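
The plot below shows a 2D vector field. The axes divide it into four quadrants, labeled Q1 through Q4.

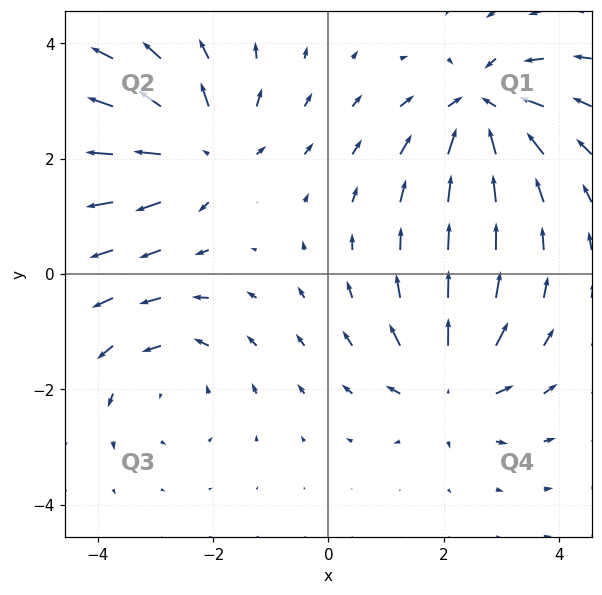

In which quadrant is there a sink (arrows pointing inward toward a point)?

Q1

The sink sits at approximately (2.7, 2.9), which lies in quadrant Q1. The divergence there is about -6, negative as expected for a sink.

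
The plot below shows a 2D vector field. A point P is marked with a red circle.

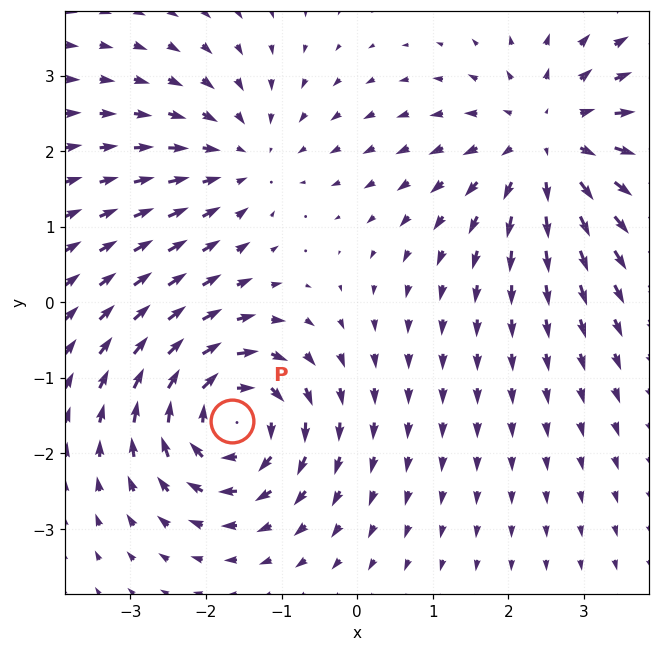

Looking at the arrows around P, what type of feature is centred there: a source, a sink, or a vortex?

vortex

At P (-1.7, -1.6) the arrows circulate clockwise. Divergence ≈0, curl about -6 — near-zero divergence with nonzero curl is a vortex.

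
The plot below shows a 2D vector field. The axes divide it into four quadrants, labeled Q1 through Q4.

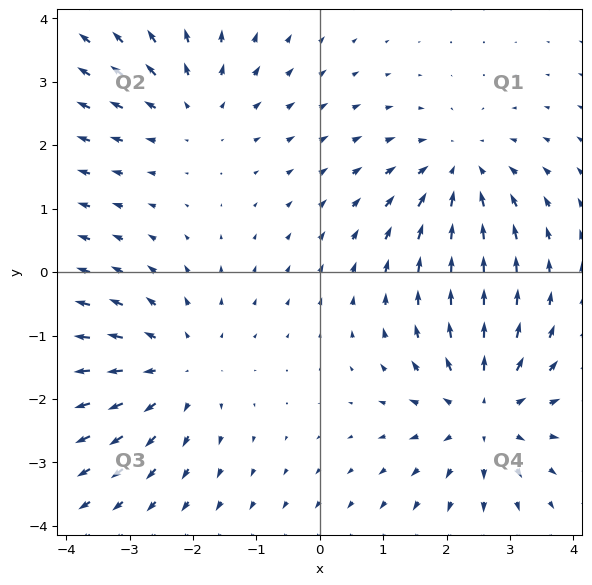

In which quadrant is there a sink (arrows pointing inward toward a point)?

The sink sits at approximately (2.2, 1.6), which lies in quadrant Q1. The divergence there is about -4, negative as expected for a sink.

Q1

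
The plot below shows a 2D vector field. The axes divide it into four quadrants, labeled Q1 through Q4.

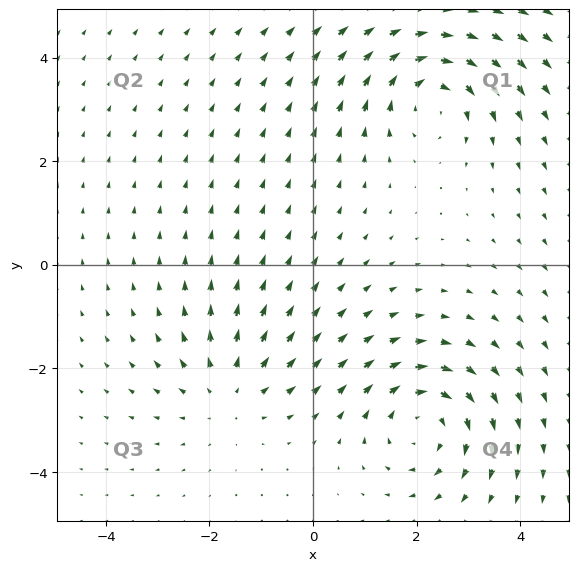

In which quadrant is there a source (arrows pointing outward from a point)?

Q3

The source sits at approximately (-1.6, -2.5), which lies in quadrant Q3. The divergence there is about +2, positive as expected for a source.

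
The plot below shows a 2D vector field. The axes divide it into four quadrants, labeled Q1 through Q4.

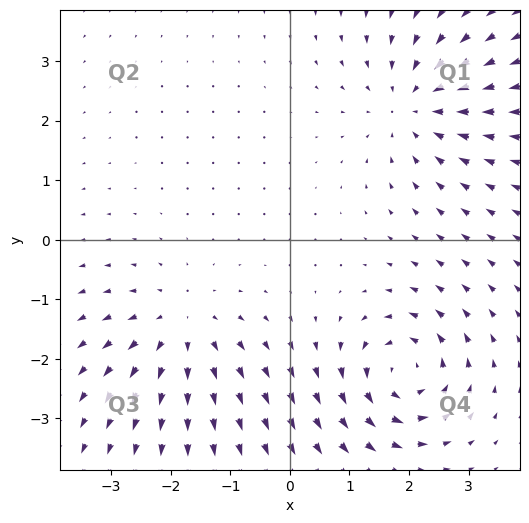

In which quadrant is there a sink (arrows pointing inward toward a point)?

Q1

The sink sits at approximately (2.1, 2.3), which lies in quadrant Q1. The divergence there is about -5, negative as expected for a sink.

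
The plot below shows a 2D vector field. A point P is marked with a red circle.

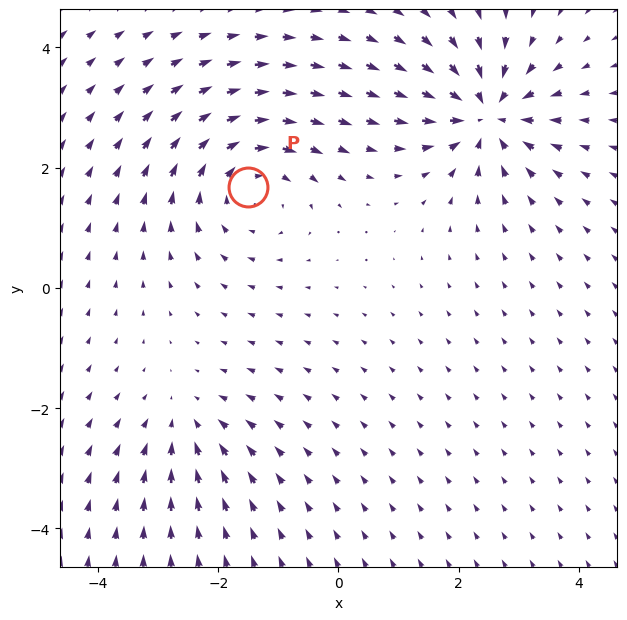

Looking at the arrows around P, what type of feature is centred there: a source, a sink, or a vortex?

vortex

At P (-1.5, 1.7) the arrows circulate clockwise. Divergence ≈0, curl about -4 — near-zero divergence with nonzero curl is a vortex.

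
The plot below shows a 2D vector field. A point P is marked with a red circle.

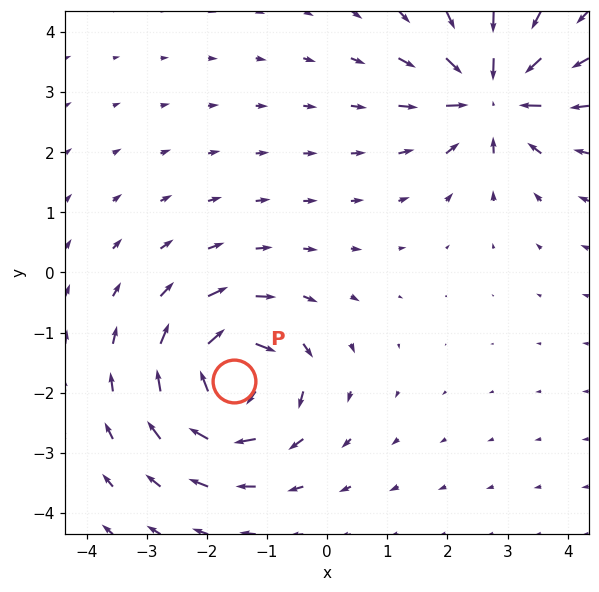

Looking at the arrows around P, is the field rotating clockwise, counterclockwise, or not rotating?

clockwise

Near P at (-1.6, -1.8) the arrows circulate clockwise. The curl (z-component) there is about -7; negative curl means clockwise rotation.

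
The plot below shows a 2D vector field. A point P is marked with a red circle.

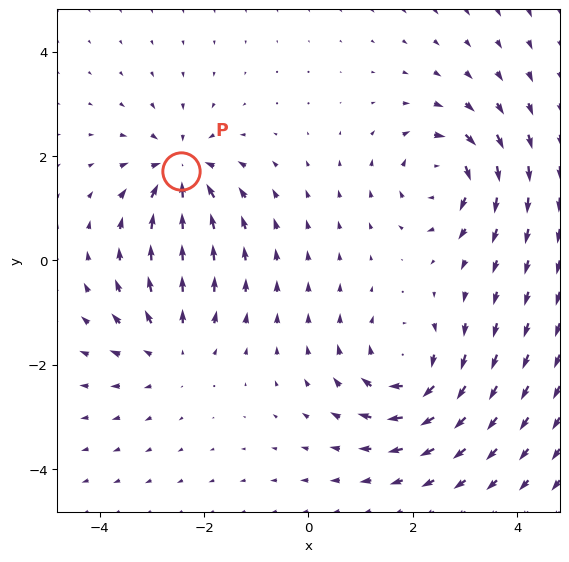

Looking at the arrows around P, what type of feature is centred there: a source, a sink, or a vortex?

At P (-2.5, 1.7) the arrows converge inward. Divergence about -6, curl ≈0 — negative divergence with near-zero curl is a sink.

sink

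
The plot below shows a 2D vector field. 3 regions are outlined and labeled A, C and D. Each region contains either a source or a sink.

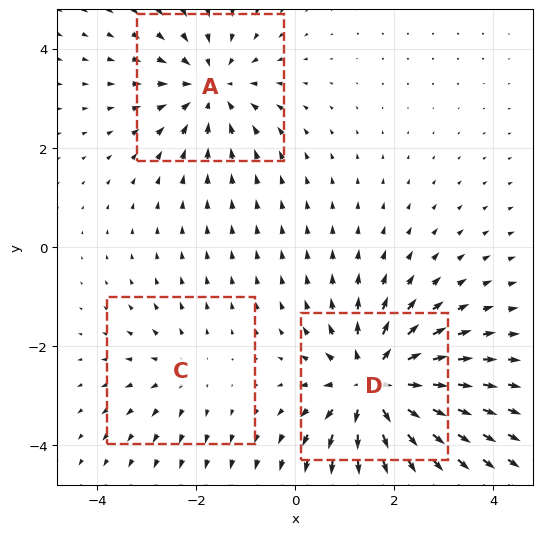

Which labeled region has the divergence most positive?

Divergence at each region's feature centre — A: about -3, C: about +2, D: about +5. Region D is most positive.

D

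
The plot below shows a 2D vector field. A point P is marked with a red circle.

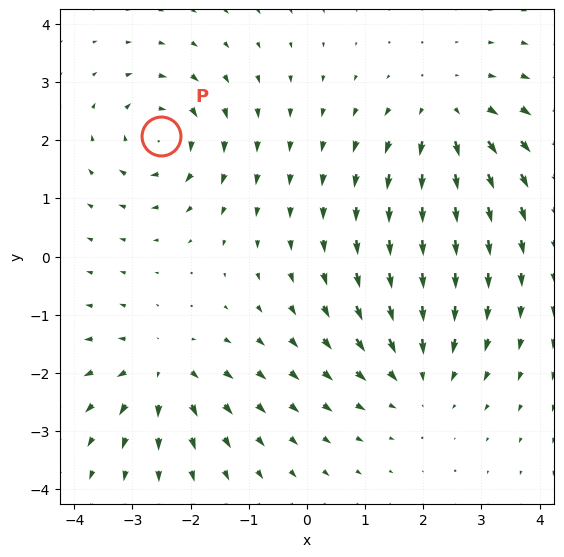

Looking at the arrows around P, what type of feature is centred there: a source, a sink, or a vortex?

At P (-2.5, 2.1) the arrows circulate clockwise. Divergence ≈0, curl about -6 — near-zero divergence with nonzero curl is a vortex.

vortex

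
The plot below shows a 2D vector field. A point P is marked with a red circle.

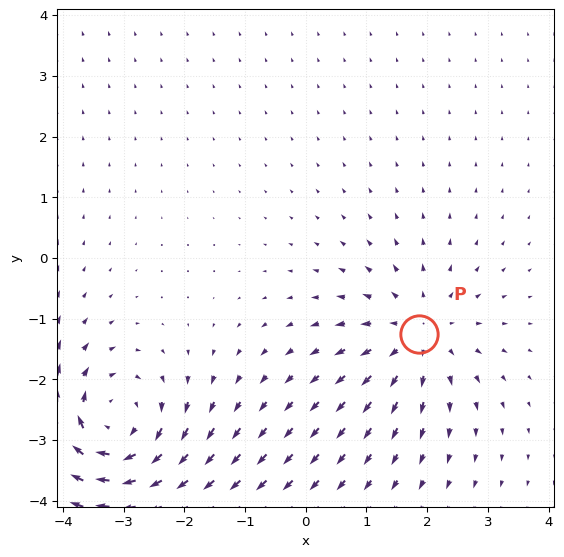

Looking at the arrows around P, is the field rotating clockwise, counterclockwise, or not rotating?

Near P at (1.9, -1.3) the arrows show no circulation. The curl there is ≈0.

not rotating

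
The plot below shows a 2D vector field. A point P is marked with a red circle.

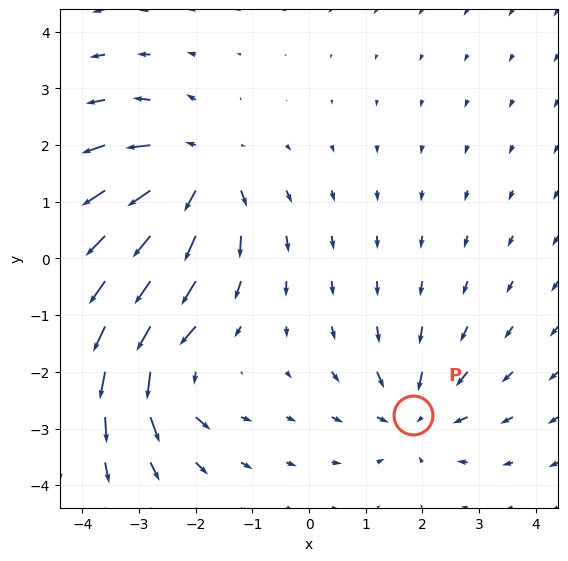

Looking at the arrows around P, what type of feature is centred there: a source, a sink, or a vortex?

sink

At P (1.8, -2.8) the arrows converge inward. Divergence about -3, curl ≈0 — negative divergence with near-zero curl is a sink.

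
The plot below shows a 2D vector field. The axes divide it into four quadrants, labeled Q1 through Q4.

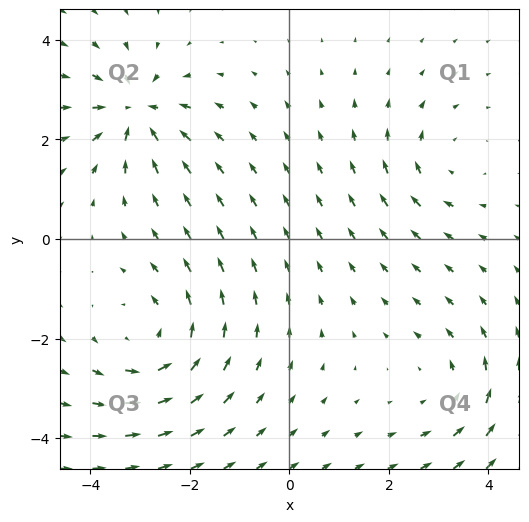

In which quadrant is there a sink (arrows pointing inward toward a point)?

The sink sits at approximately (-3.1, 2.6), which lies in quadrant Q2. The divergence there is about -5, negative as expected for a sink.

Q2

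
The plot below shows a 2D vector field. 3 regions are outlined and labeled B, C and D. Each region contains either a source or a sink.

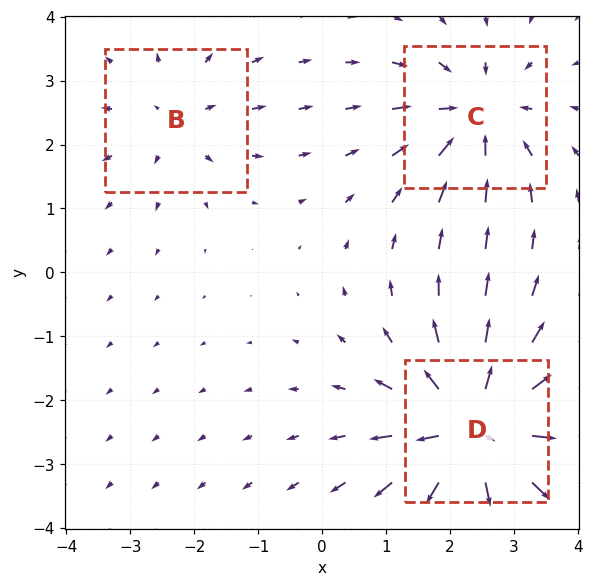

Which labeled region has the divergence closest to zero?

Divergence at each region's feature centre — B: about +2, C: about -3, D: about +5. Region B is closest to zero.

B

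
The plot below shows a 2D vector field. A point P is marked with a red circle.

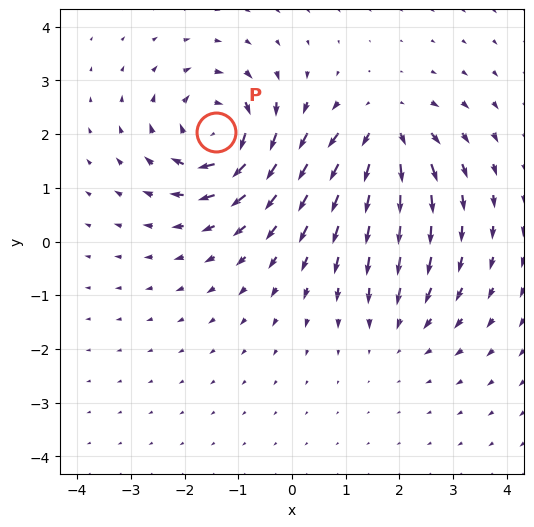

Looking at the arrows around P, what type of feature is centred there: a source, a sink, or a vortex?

At P (-1.4, 2.0) the arrows circulate clockwise. Divergence ≈0, curl about -6 — near-zero divergence with nonzero curl is a vortex.

vortex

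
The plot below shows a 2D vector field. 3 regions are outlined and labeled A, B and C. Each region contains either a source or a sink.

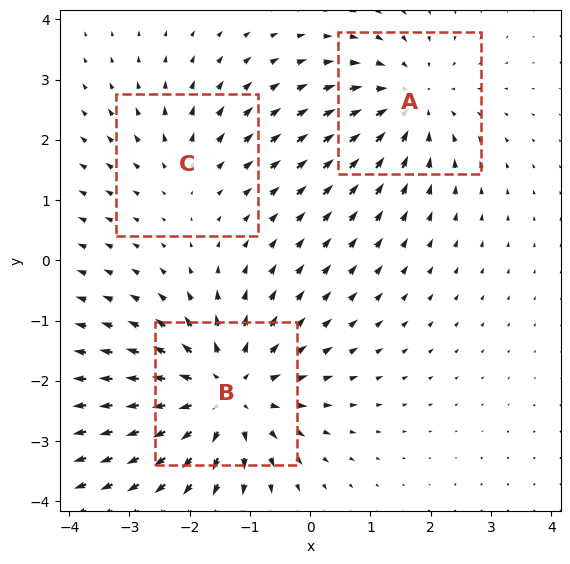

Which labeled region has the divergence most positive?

Divergence at each region's feature centre — A: about -3, B: about +4, C: about +2. Region B is most positive.

B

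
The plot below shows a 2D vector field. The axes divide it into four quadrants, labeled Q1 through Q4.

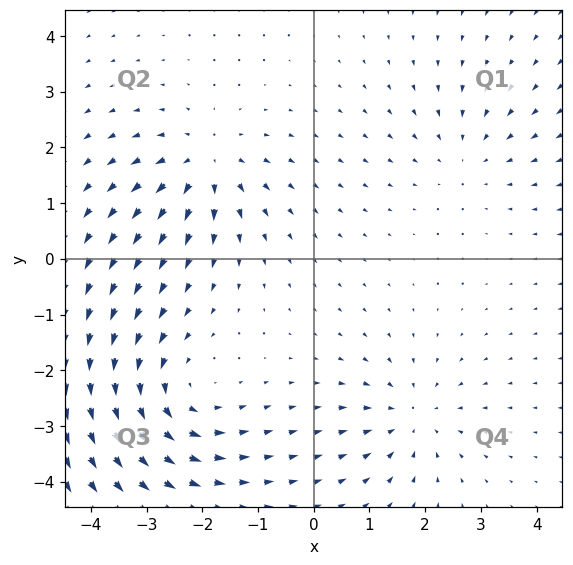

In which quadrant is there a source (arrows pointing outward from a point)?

The source sits at approximately (-1.9, 1.7), which lies in quadrant Q2. The divergence there is about +4, positive as expected for a source.

Q2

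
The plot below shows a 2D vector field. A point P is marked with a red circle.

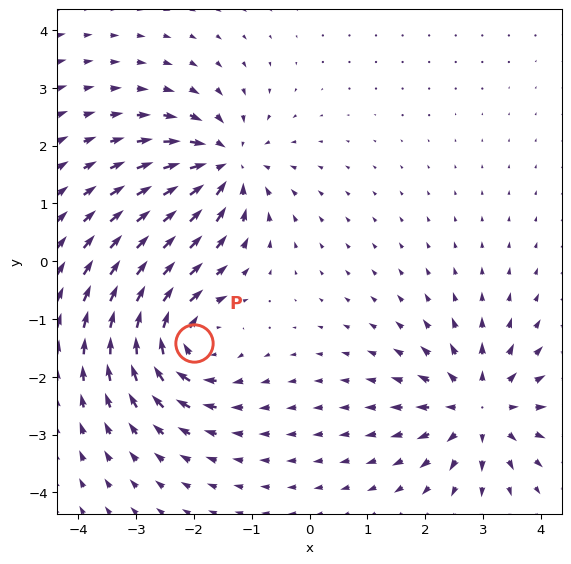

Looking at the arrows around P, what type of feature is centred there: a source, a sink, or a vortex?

vortex

At P (-2.0, -1.4) the arrows circulate clockwise. Divergence ≈0, curl about -7 — near-zero divergence with nonzero curl is a vortex.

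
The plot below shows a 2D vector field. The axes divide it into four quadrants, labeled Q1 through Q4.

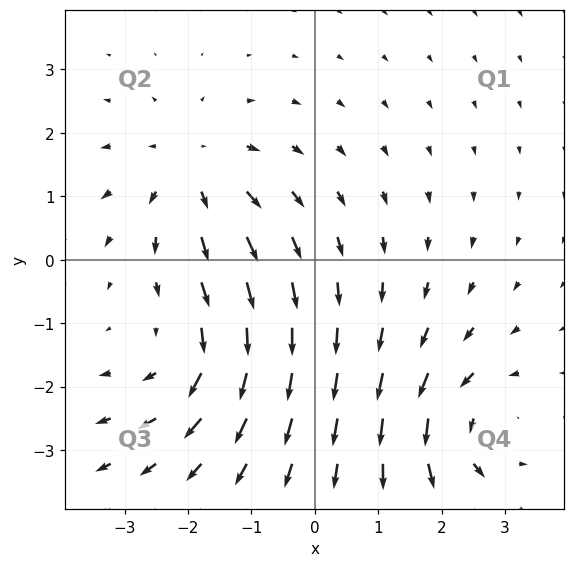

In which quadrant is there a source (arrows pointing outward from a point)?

The source sits at approximately (-1.9, 1.4), which lies in quadrant Q2. The divergence there is about +4, positive as expected for a source.

Q2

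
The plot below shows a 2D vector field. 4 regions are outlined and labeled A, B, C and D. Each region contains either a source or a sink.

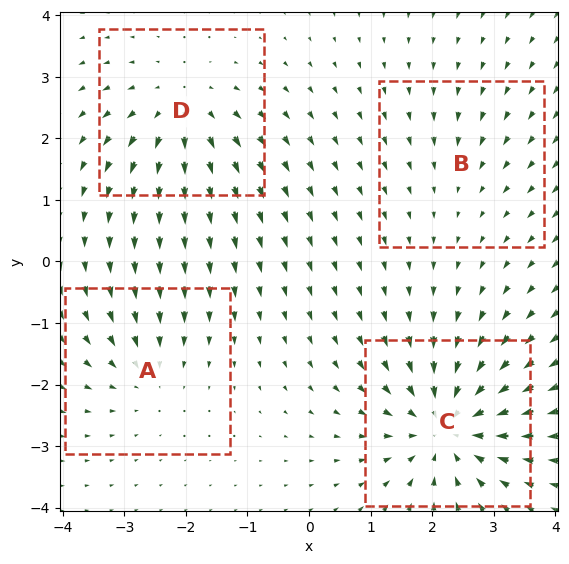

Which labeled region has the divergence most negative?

Divergence at each region's feature centre — A: about -4, B: about -2, C: about -7, D: about +5. Region C is most negative.

C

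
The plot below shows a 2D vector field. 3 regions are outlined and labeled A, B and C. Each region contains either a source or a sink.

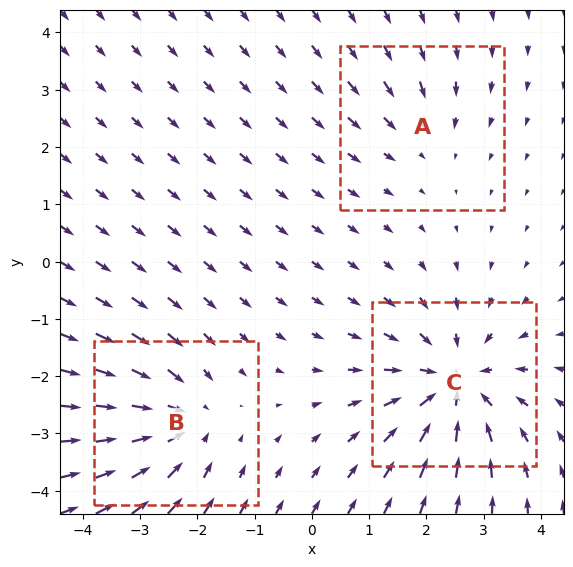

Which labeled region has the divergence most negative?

C

Divergence at each region's feature centre — A: about -2, B: about -3, C: about -4. Region C is most negative.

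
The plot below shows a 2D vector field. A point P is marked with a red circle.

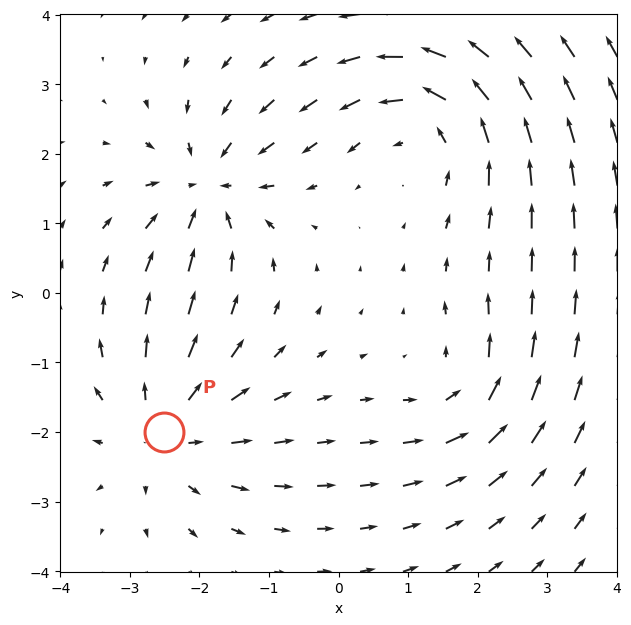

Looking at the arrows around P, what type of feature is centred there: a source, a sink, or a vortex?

source

At P (-2.5, -2.0) the arrows spread outward. Divergence about +4, curl ≈0 — positive divergence with near-zero curl is a source.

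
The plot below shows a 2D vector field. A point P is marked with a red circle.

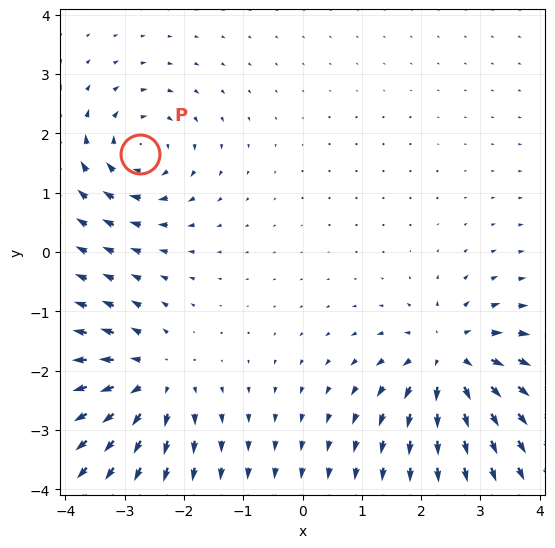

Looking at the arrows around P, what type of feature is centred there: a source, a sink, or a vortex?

vortex

At P (-2.7, 1.7) the arrows circulate clockwise. Divergence ≈0, curl about -5 — near-zero divergence with nonzero curl is a vortex.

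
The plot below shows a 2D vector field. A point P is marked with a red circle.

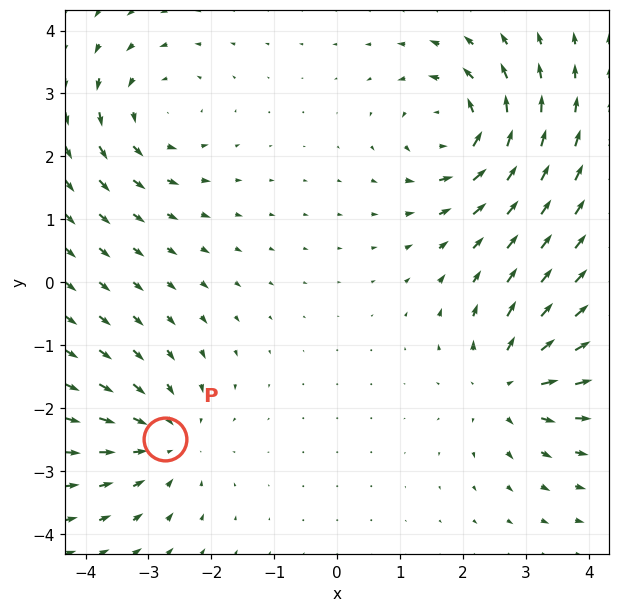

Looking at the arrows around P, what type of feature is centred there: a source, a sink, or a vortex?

sink

At P (-2.7, -2.5) the arrows converge inward. Divergence about -4, curl ≈0 — negative divergence with near-zero curl is a sink.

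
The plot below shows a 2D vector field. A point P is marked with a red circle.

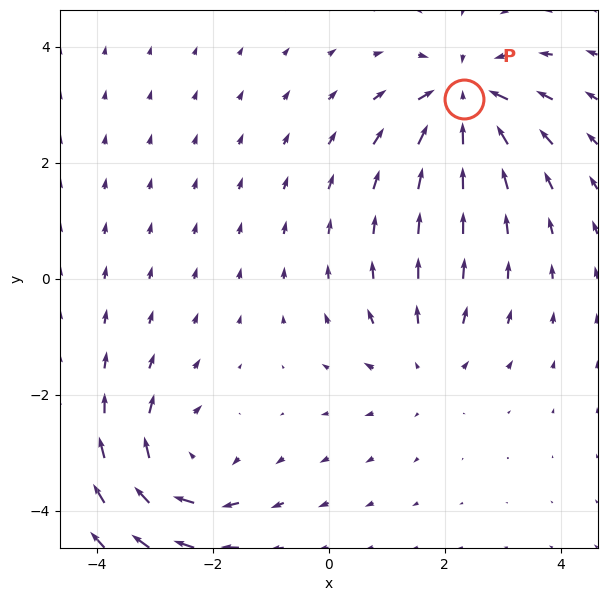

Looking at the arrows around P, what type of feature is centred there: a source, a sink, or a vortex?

sink

At P (2.3, 3.1) the arrows converge inward. Divergence about -6, curl ≈0 — negative divergence with near-zero curl is a sink.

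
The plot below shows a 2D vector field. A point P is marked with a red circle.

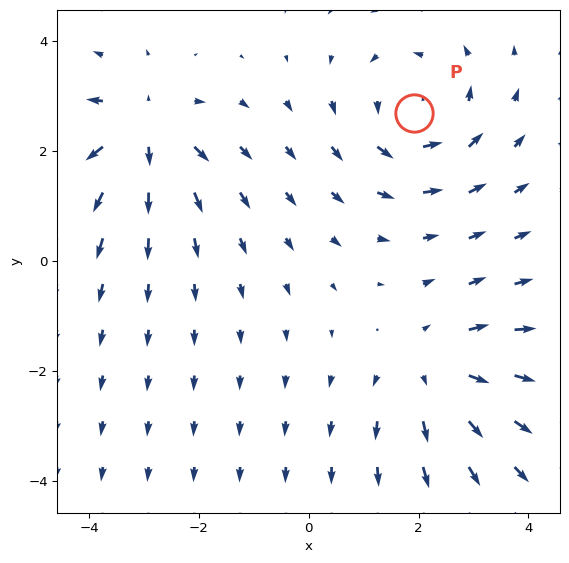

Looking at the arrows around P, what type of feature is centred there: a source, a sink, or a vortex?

At P (1.9, 2.7) the arrows circulate counterclockwise. Divergence ≈0, curl about +5 — near-zero divergence with nonzero curl is a vortex.

vortex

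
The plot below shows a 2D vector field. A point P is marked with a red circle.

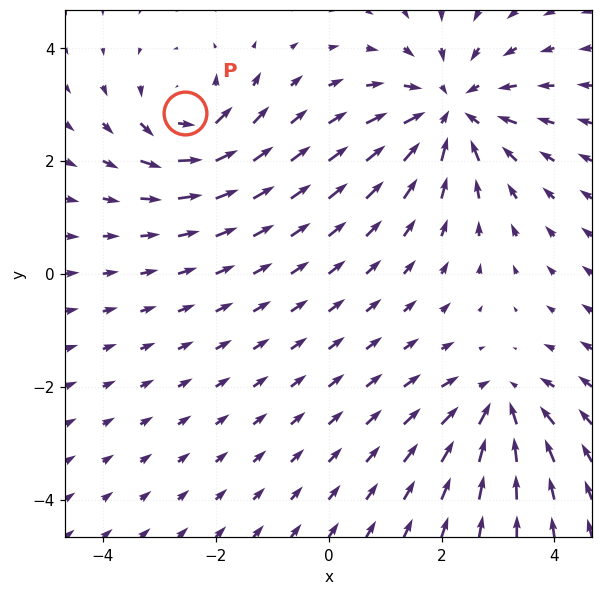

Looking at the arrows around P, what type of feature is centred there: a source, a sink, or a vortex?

At P (-2.5, 2.8) the arrows circulate counterclockwise. Divergence ≈0, curl about +4 — near-zero divergence with nonzero curl is a vortex.

vortex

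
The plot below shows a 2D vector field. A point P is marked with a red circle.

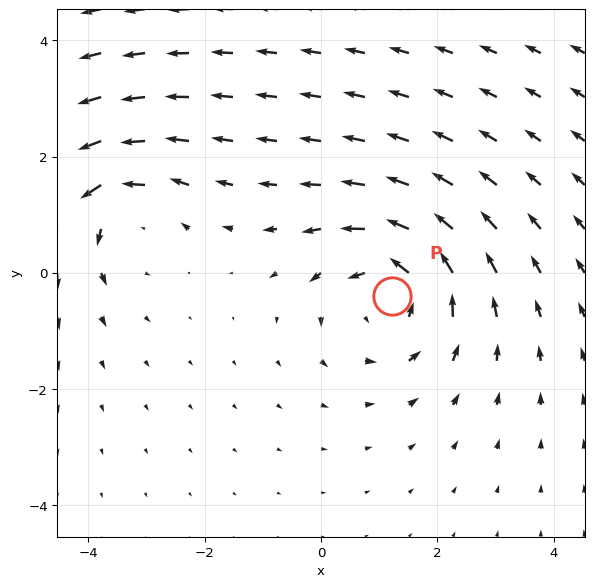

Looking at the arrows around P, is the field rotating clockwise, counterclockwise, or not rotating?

Near P at (1.2, -0.4) the arrows circulate counterclockwise. The curl (z-component) there is about +3; positive curl means counterclockwise rotation.

counterclockwise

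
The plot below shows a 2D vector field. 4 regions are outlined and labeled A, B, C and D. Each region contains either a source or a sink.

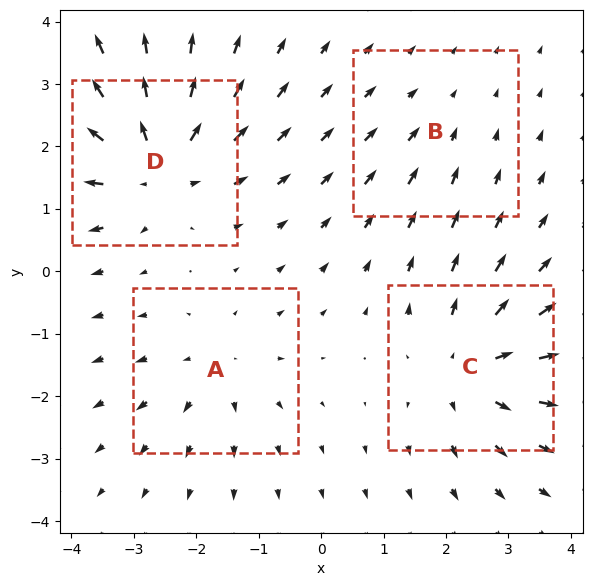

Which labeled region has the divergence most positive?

D

Divergence at each region's feature centre — A: about +3, B: about -2, C: about +5, D: about +6. Region D is most positive.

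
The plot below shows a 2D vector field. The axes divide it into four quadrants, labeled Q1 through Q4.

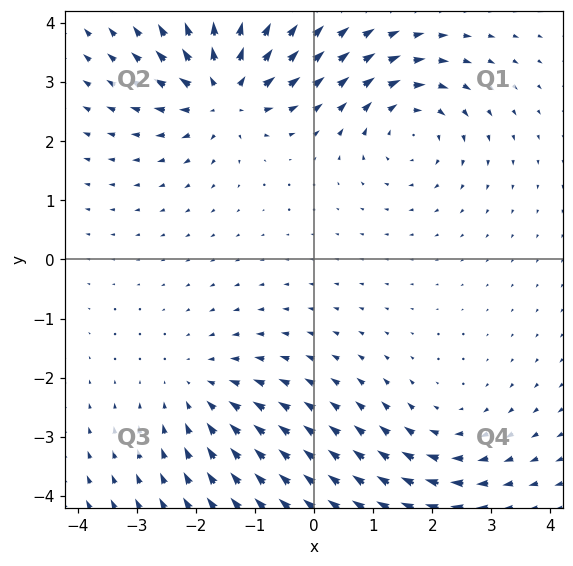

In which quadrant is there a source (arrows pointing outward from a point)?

Q2

The source sits at approximately (-1.5, 2.8), which lies in quadrant Q2. The divergence there is about +7, positive as expected for a source.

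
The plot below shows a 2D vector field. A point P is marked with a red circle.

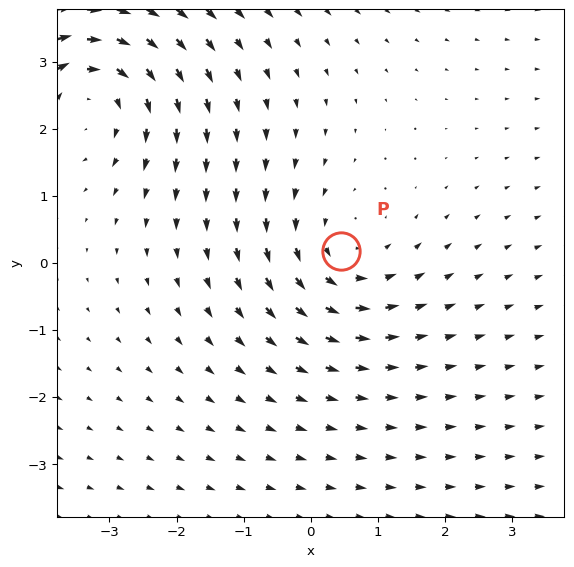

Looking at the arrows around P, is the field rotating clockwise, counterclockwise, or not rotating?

counterclockwise

Near P at (0.5, 0.2) the arrows circulate counterclockwise. The curl (z-component) there is about +3; positive curl means counterclockwise rotation.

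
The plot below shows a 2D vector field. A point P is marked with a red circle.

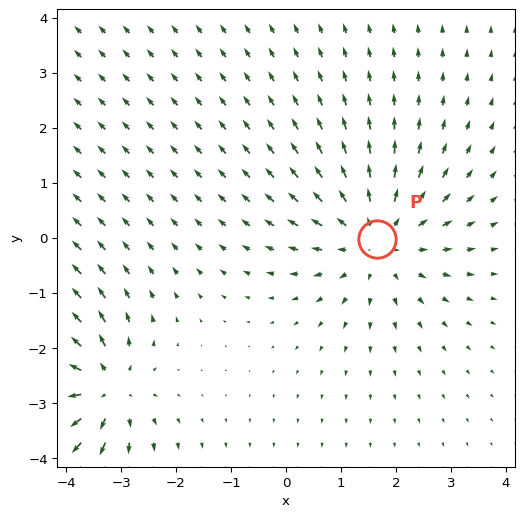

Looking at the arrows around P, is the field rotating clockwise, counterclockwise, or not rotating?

Near P at (1.7, -0.0) the arrows show no circulation. The curl there is ≈0.

not rotating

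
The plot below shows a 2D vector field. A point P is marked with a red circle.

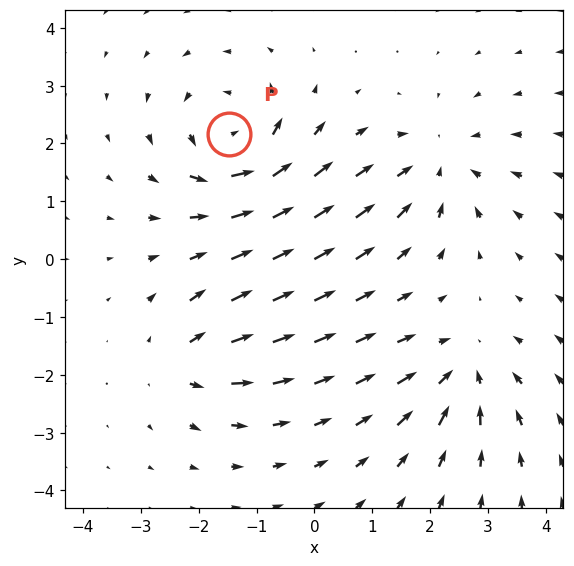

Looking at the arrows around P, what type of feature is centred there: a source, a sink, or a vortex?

At P (-1.5, 2.2) the arrows circulate counterclockwise. Divergence ≈0, curl about +6 — near-zero divergence with nonzero curl is a vortex.

vortex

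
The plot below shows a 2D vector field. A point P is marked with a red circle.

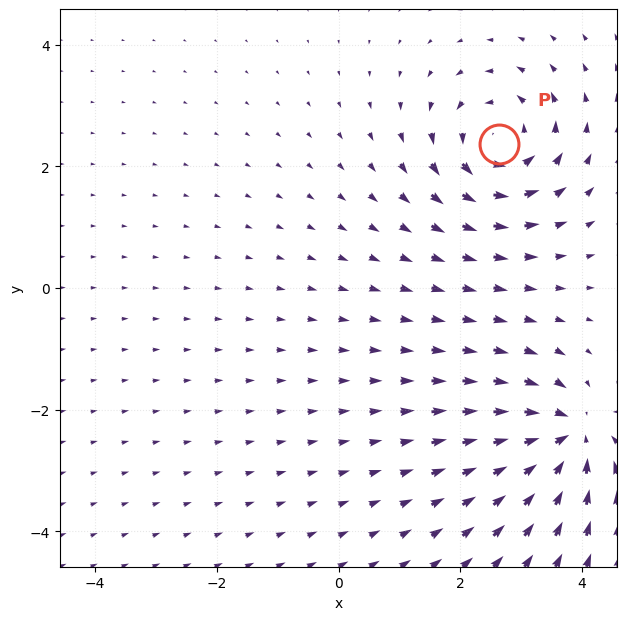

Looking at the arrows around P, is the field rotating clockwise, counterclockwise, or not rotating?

counterclockwise

Near P at (2.6, 2.4) the arrows circulate counterclockwise. The curl (z-component) there is about +6; positive curl means counterclockwise rotation.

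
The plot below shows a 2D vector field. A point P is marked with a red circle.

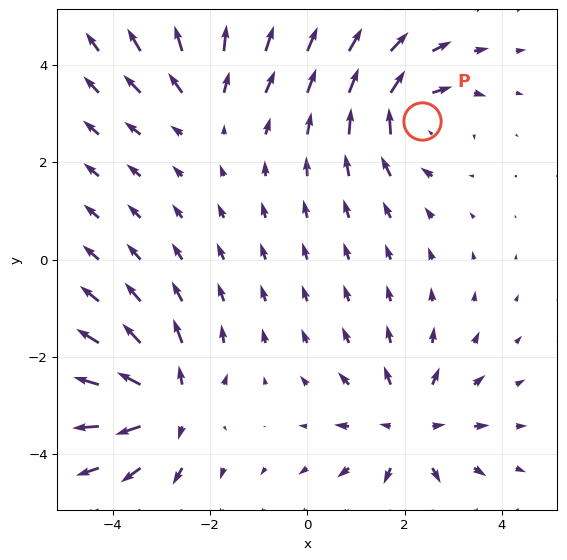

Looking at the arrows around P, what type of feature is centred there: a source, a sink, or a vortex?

vortex

At P (2.4, 2.8) the arrows circulate clockwise. Divergence ≈0, curl about -5 — near-zero divergence with nonzero curl is a vortex.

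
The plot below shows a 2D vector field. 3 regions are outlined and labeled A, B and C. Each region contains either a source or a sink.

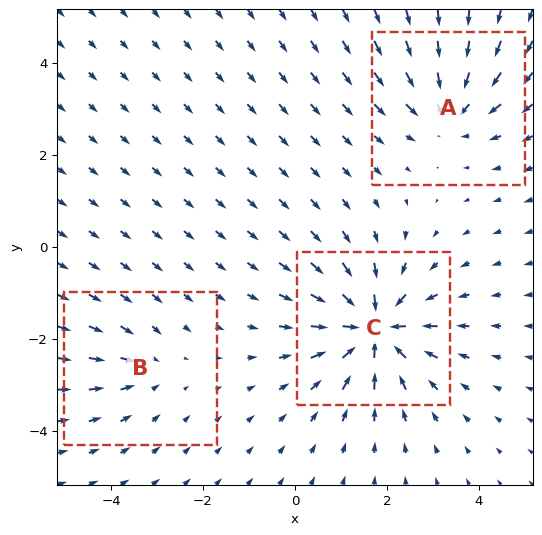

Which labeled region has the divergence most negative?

C

Divergence at each region's feature centre — A: about -4, B: about -2, C: about -6. Region C is most negative.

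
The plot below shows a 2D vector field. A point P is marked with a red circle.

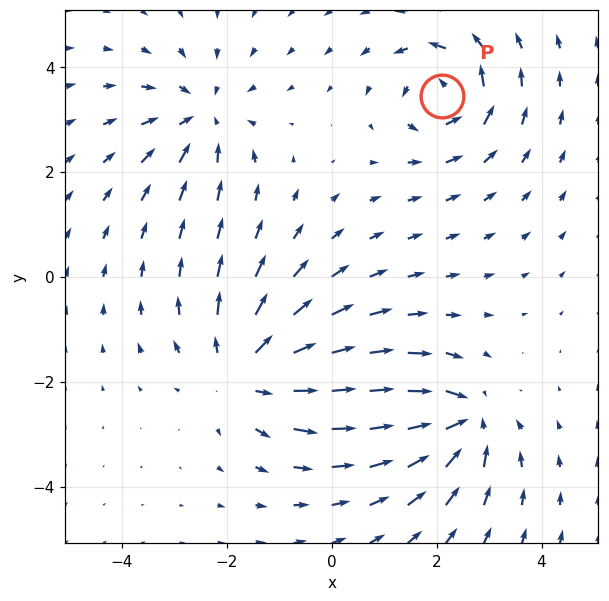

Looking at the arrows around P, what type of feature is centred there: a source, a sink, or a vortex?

At P (2.1, 3.4) the arrows circulate counterclockwise. Divergence ≈0, curl about +5 — near-zero divergence with nonzero curl is a vortex.

vortex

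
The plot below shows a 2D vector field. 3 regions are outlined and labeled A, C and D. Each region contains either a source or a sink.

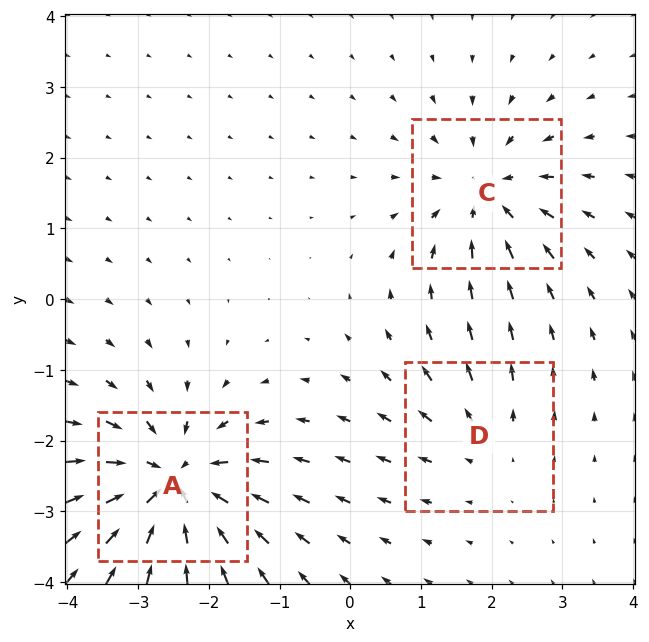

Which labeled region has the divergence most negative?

Divergence at each region's feature centre — A: about -5, C: about -4, D: about +2. Region A is most negative.

A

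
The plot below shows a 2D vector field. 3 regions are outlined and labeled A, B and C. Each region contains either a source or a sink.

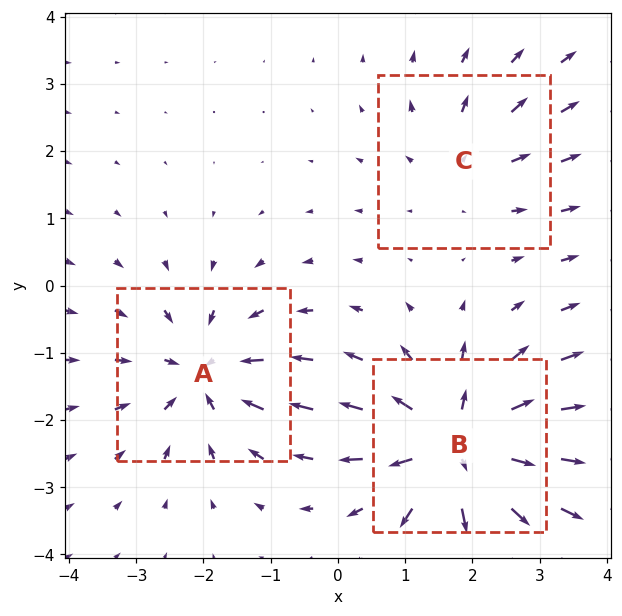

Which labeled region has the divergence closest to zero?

Divergence at each region's feature centre — A: about -4, B: about +5, C: about +2. Region C is closest to zero.

C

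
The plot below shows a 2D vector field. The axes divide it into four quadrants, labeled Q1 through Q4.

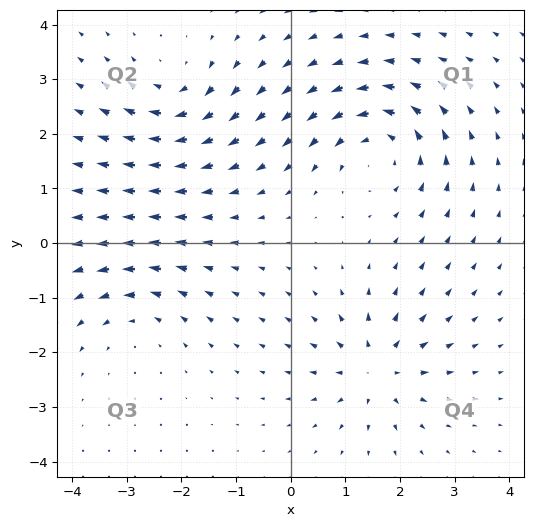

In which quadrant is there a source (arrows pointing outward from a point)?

Q4

The source sits at approximately (1.6, -2.3), which lies in quadrant Q4. The divergence there is about +5, positive as expected for a source.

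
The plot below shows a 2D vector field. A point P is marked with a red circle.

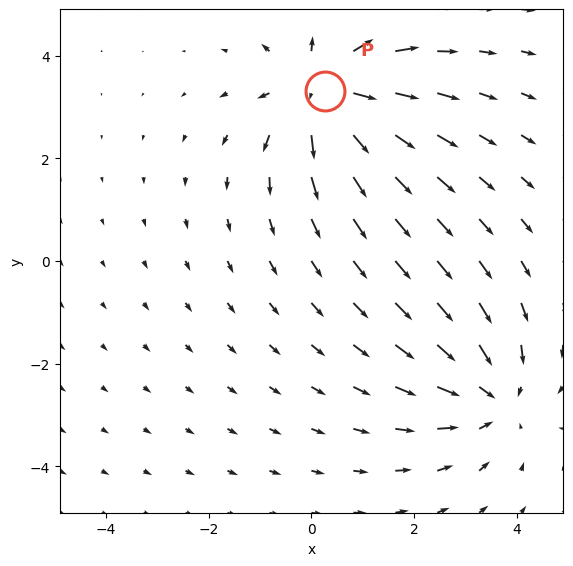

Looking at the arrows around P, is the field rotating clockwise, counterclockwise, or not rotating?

Near P at (0.3, 3.3) the arrows show no circulation. The curl there is ≈0.

not rotating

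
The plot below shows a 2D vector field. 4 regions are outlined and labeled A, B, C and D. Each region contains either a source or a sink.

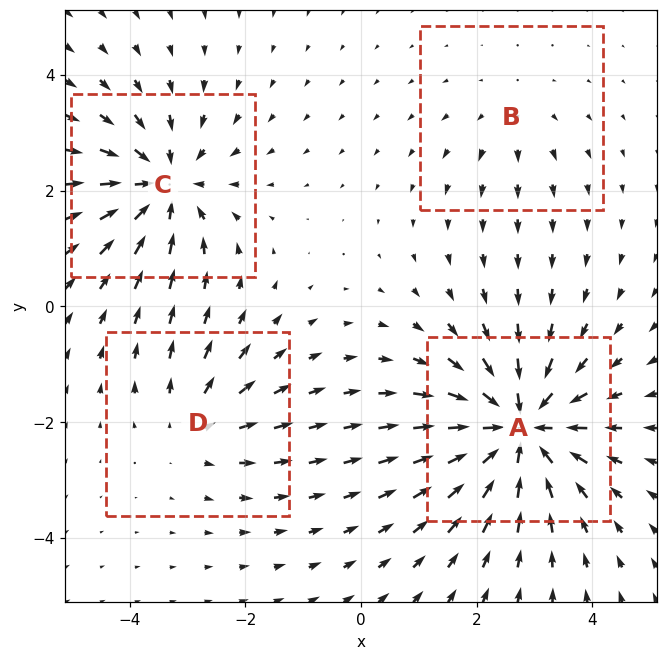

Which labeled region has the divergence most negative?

A

Divergence at each region's feature centre — A: about -7, B: about +2, C: about -5, D: about +3. Region A is most negative.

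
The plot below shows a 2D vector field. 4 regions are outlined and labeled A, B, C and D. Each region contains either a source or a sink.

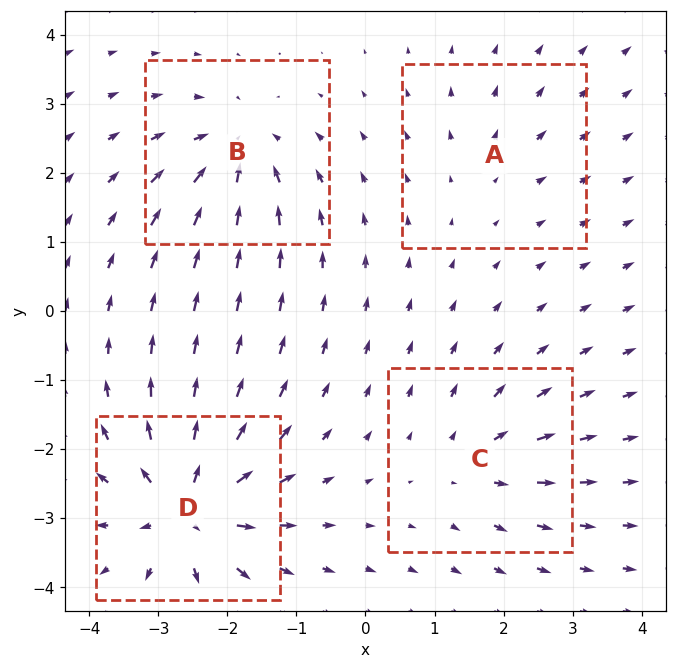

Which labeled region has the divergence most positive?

D

Divergence at each region's feature centre — A: about +2, B: about -6, C: about +4, D: about +8. Region D is most positive.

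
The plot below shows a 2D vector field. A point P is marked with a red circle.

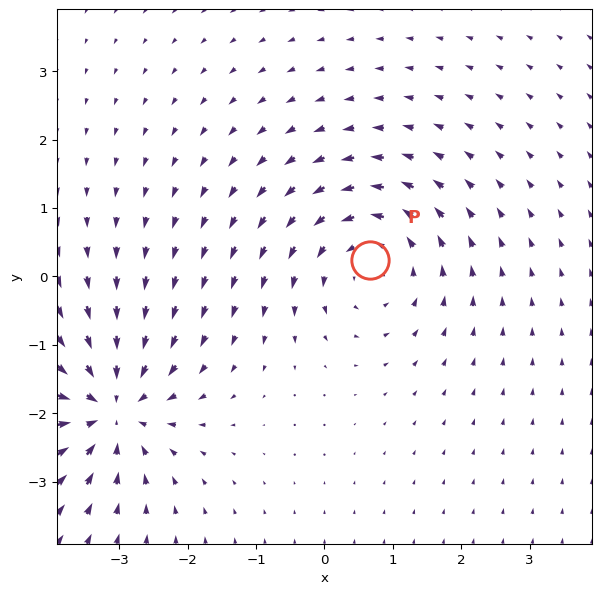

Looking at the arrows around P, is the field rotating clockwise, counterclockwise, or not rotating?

Near P at (0.7, 0.2) the arrows circulate counterclockwise. The curl (z-component) there is about +4; positive curl means counterclockwise rotation.

counterclockwise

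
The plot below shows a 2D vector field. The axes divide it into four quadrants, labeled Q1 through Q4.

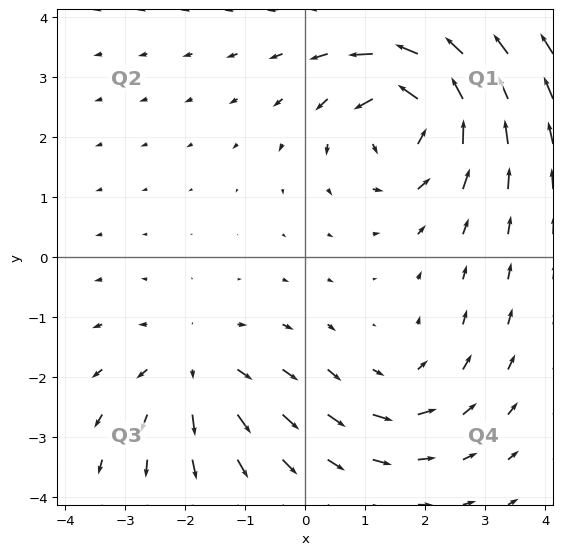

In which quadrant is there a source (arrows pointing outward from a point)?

Q3

The source sits at approximately (-1.8, -1.9), which lies in quadrant Q3. The divergence there is about +3, positive as expected for a source.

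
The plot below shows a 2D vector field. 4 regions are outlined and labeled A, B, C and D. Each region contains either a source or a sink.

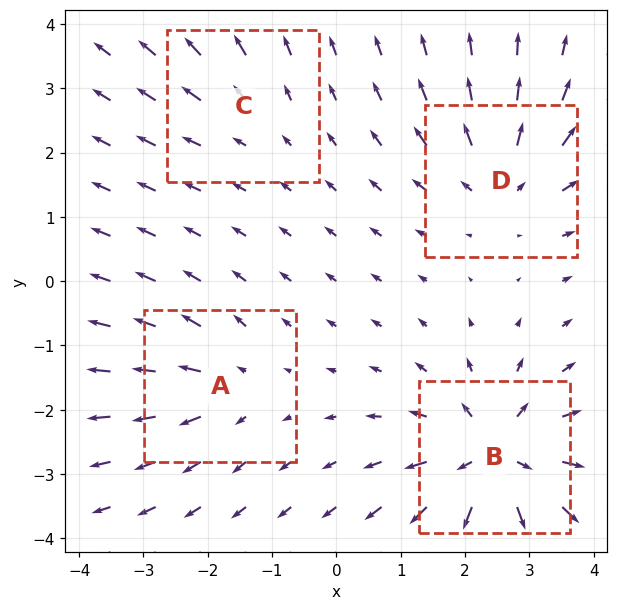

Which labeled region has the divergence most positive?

Divergence at each region's feature centre — A: about +4, B: about +9, C: about +2, D: about +6. Region B is most positive.

B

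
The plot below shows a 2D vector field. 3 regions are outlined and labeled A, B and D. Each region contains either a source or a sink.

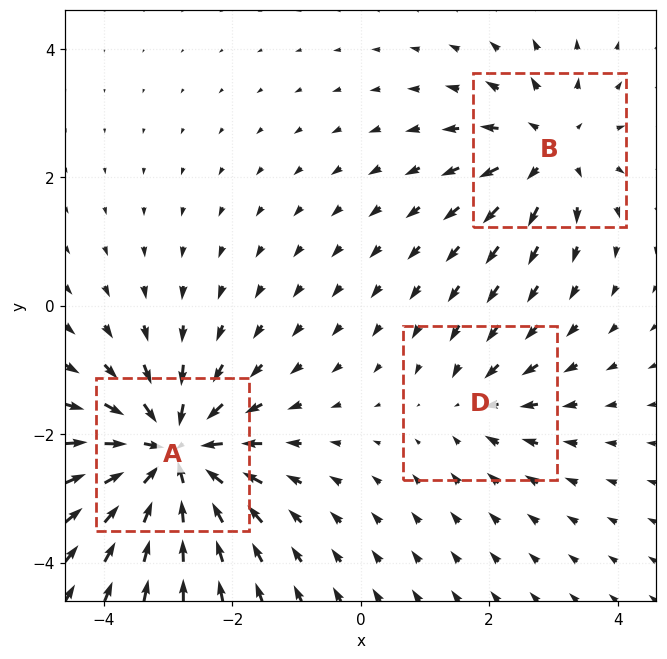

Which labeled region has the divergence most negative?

A

Divergence at each region's feature centre — A: about -5, B: about +3, D: about -2. Region A is most negative.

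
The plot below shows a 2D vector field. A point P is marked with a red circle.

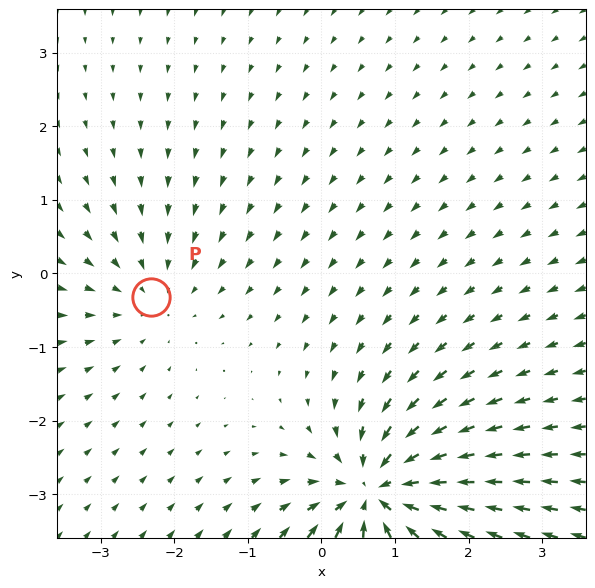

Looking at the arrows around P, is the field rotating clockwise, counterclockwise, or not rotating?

not rotating

Near P at (-2.3, -0.3) the arrows show no circulation. The curl there is ≈0.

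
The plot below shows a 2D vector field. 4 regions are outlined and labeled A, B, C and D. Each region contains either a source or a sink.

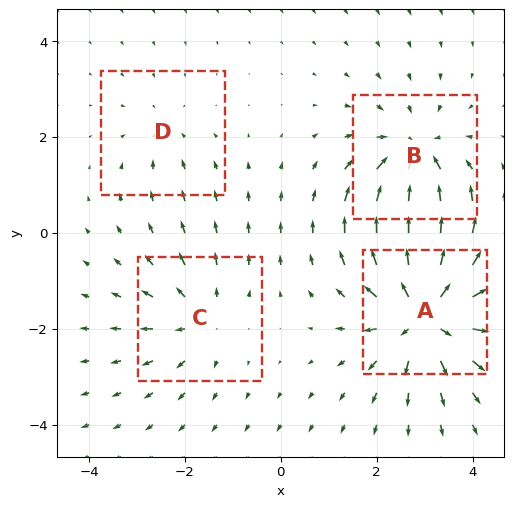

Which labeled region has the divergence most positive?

Divergence at each region's feature centre — A: about +7, B: about -5, C: about +3, D: about -2. Region A is most positive.

A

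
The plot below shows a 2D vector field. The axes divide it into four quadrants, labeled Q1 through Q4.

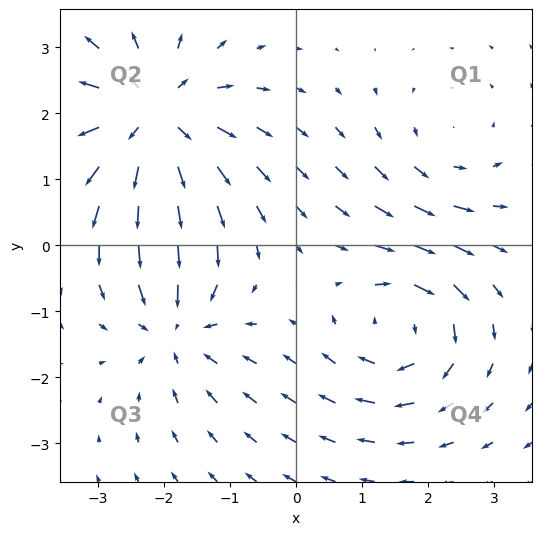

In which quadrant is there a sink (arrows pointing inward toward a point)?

Q3

The sink sits at approximately (-1.8, -1.2), which lies in quadrant Q3. The divergence there is about -4, negative as expected for a sink.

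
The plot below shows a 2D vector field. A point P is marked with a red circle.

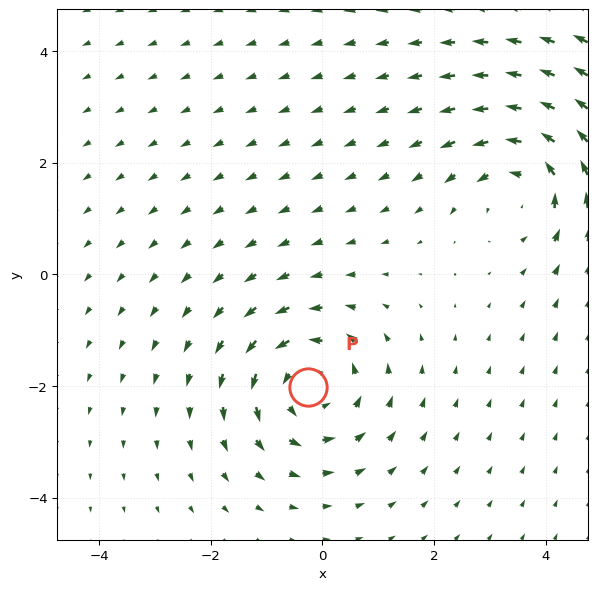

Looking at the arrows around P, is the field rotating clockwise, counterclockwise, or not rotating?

counterclockwise

Near P at (-0.3, -2.0) the arrows circulate counterclockwise. The curl (z-component) there is about +4; positive curl means counterclockwise rotation.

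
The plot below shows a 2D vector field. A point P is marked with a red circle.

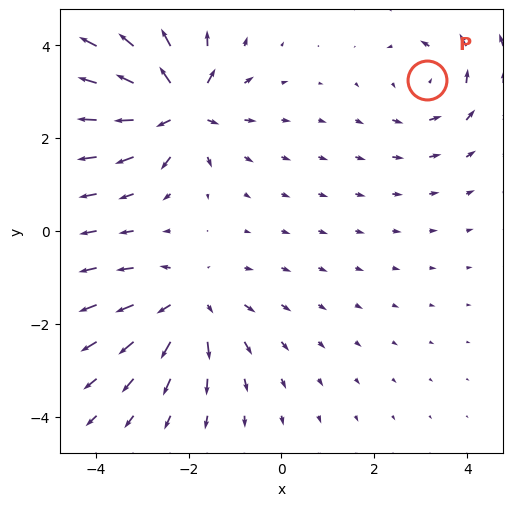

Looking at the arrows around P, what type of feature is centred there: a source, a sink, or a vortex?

vortex

At P (3.1, 3.2) the arrows circulate counterclockwise. Divergence ≈0, curl about +3 — near-zero divergence with nonzero curl is a vortex.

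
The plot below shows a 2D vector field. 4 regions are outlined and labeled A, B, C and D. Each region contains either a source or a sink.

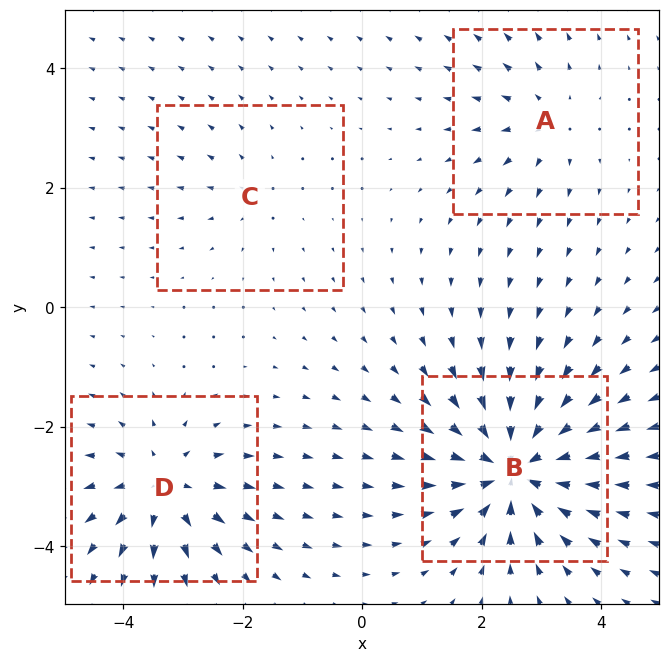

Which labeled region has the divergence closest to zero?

Divergence at each region's feature centre — A: about +4, B: about -8, C: about +2, D: about +6. Region C is closest to zero.

C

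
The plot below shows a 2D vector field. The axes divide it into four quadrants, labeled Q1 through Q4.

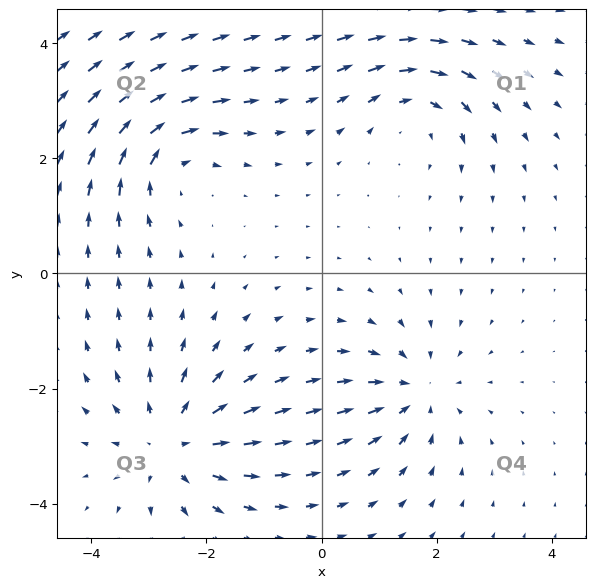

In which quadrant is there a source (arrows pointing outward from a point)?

Q3

The source sits at approximately (-2.6, -2.9), which lies in quadrant Q3. The divergence there is about +4, positive as expected for a source.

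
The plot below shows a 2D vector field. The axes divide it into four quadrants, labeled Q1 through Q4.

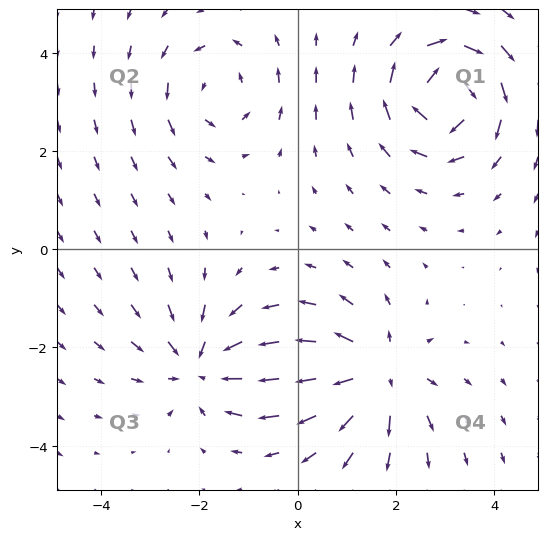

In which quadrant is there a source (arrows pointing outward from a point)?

Q4

The source sits at approximately (1.6, -2.5), which lies in quadrant Q4. The divergence there is about +5, positive as expected for a source.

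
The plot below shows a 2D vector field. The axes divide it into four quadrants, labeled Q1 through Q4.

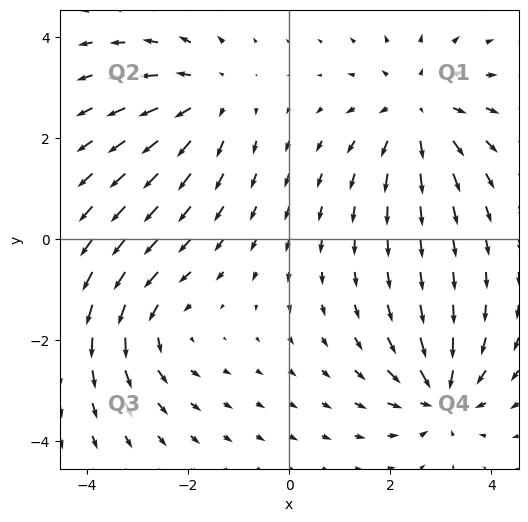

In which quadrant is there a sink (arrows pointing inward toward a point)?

Q4

The sink sits at approximately (3.0, -3.1), which lies in quadrant Q4. The divergence there is about -5, negative as expected for a sink.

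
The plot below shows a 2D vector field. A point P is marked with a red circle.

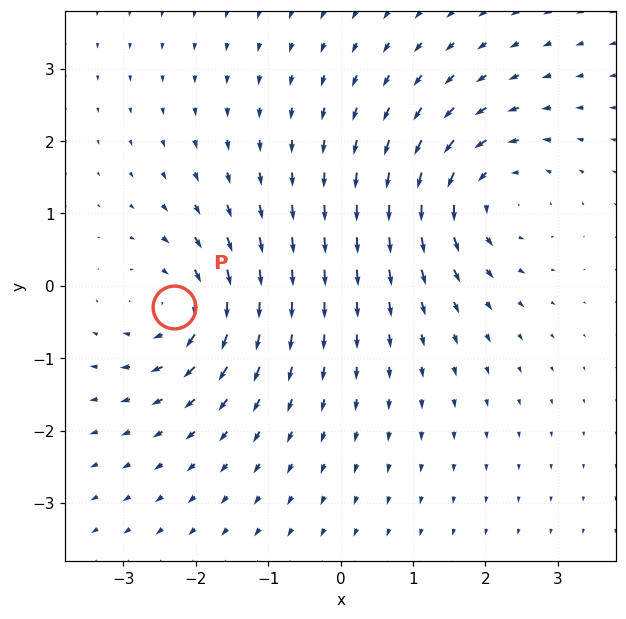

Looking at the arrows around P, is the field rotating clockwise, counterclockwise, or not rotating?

clockwise

Near P at (-2.3, -0.3) the arrows circulate clockwise. The curl (z-component) there is about -6; negative curl means clockwise rotation.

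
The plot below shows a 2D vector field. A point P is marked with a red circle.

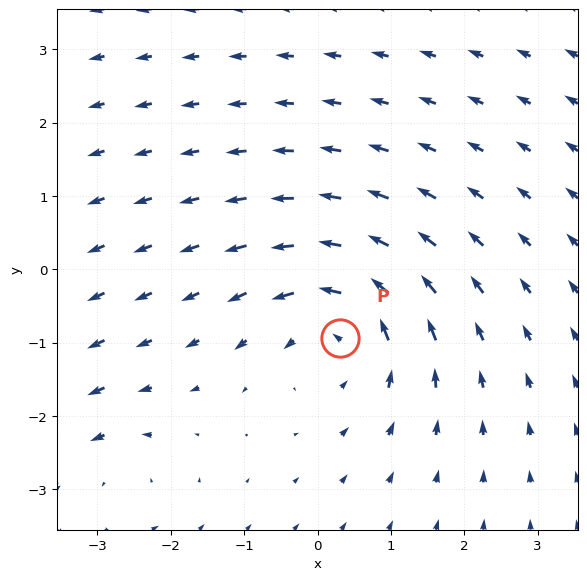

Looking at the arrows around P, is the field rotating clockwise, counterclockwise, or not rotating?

counterclockwise

Near P at (0.3, -0.9) the arrows circulate counterclockwise. The curl (z-component) there is about +4; positive curl means counterclockwise rotation.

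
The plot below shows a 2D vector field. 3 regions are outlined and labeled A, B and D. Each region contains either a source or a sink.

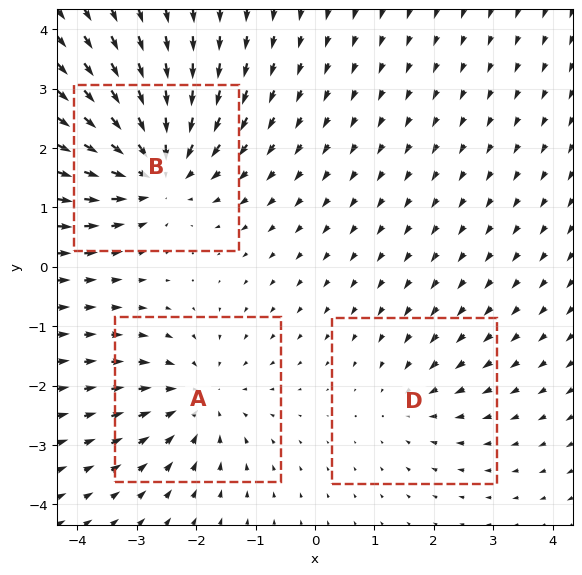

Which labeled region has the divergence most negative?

B

Divergence at each region's feature centre — A: about -3, B: about -4, D: about -2. Region B is most negative.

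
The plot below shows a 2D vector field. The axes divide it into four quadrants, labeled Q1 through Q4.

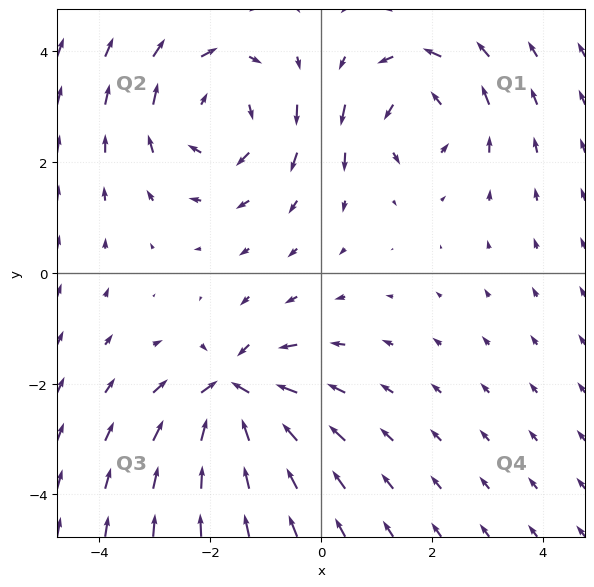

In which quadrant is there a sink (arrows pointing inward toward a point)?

Q3

The sink sits at approximately (-1.6, -2.2), which lies in quadrant Q3. The divergence there is about -5, negative as expected for a sink.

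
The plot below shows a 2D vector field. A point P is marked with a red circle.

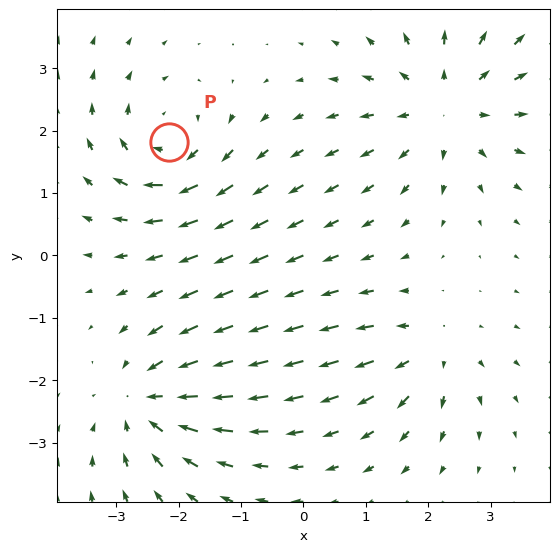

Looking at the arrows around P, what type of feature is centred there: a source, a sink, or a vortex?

At P (-2.2, 1.8) the arrows circulate clockwise. Divergence ≈0, curl about -5 — near-zero divergence with nonzero curl is a vortex.

vortex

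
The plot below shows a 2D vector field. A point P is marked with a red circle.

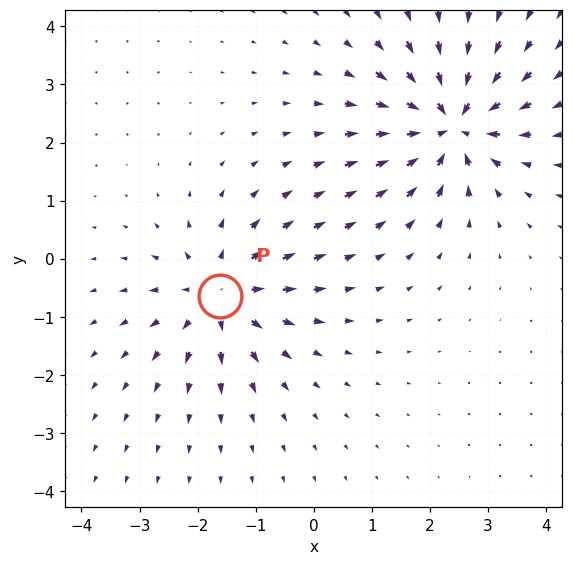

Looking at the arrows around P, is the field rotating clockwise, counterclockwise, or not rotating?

not rotating

Near P at (-1.6, -0.6) the arrows show no circulation. The curl there is ≈0.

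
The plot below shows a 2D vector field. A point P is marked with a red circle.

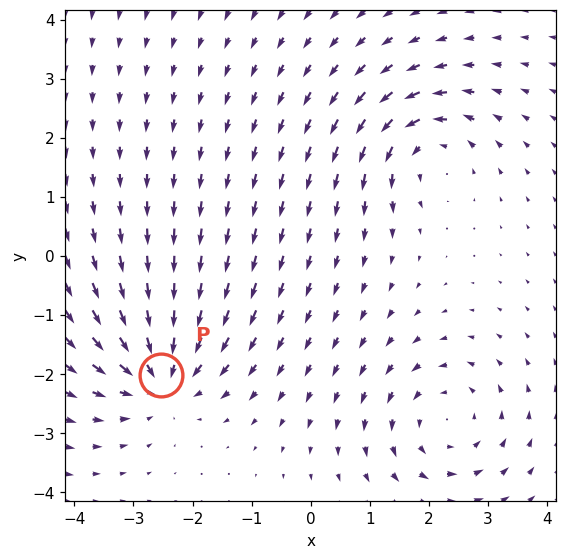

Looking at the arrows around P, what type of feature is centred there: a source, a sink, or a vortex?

sink

At P (-2.5, -2.0) the arrows converge inward. Divergence about -5, curl ≈0 — negative divergence with near-zero curl is a sink.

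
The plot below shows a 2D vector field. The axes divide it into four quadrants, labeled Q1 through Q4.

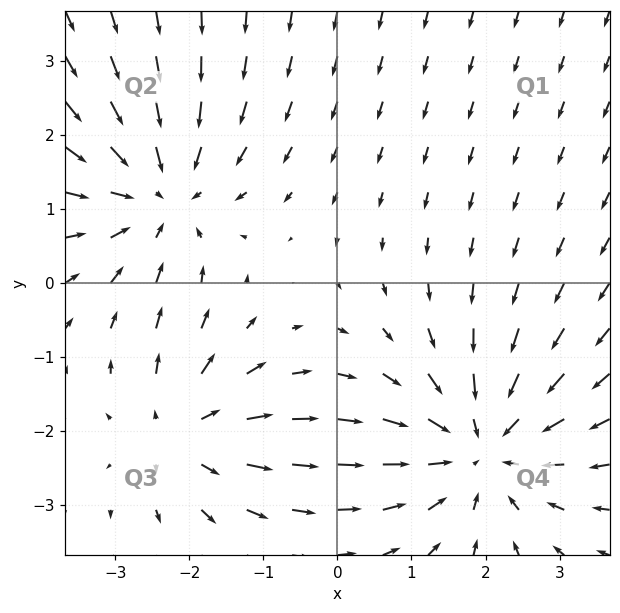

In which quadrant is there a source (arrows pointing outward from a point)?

Q3

The source sits at approximately (-2.1, -2.0), which lies in quadrant Q3. The divergence there is about +4, positive as expected for a source.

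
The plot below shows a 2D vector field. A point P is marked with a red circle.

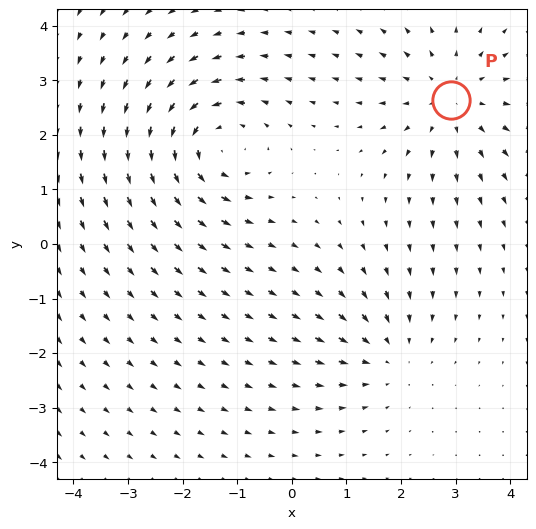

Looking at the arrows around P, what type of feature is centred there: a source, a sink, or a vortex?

source

At P (2.9, 2.6) the arrows spread outward. Divergence about +3, curl ≈0 — positive divergence with near-zero curl is a source.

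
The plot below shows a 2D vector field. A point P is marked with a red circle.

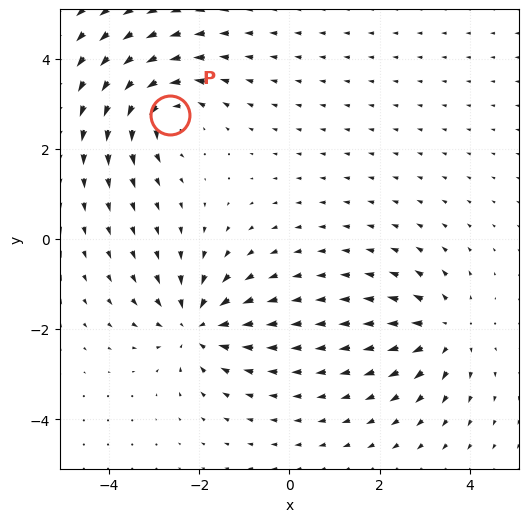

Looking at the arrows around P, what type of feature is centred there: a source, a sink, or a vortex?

vortex

At P (-2.6, 2.7) the arrows circulate counterclockwise. Divergence ≈0, curl about +5 — near-zero divergence with nonzero curl is a vortex.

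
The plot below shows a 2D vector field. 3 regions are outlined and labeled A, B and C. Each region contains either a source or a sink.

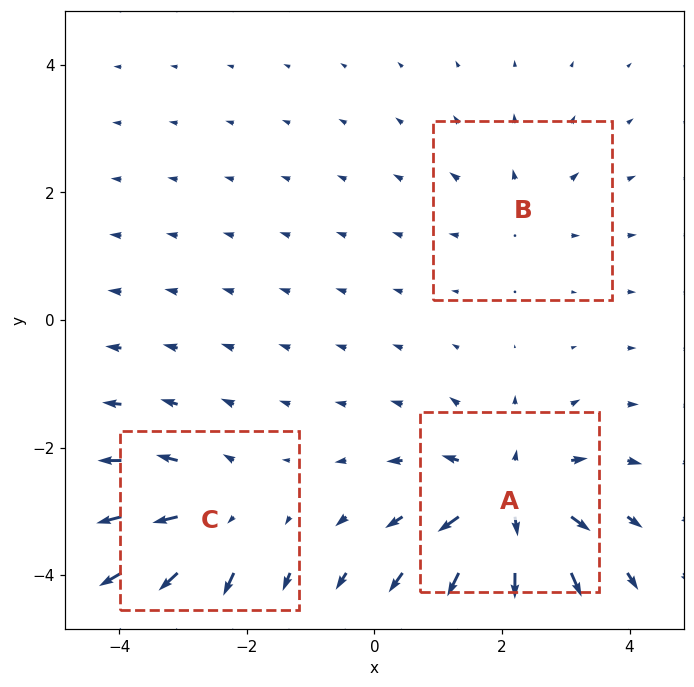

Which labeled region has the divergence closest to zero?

Divergence at each region's feature centre — A: about +5, B: about +2, C: about +4. Region B is closest to zero.

B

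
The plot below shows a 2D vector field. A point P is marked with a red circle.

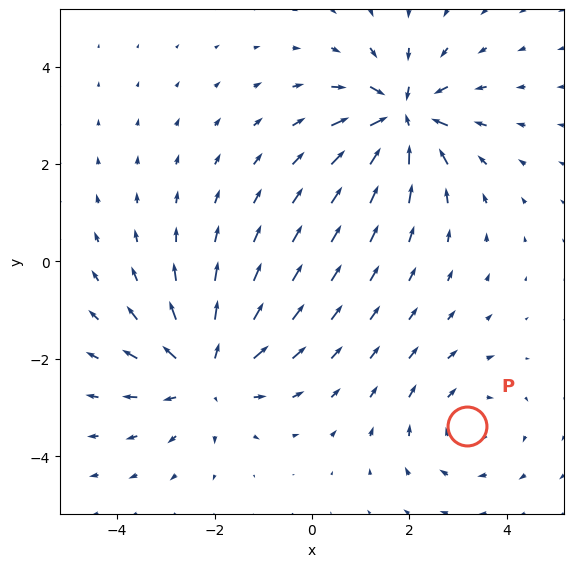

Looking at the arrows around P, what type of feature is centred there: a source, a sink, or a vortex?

vortex

At P (3.2, -3.4) the arrows circulate clockwise. Divergence ≈0, curl about -3 — near-zero divergence with nonzero curl is a vortex.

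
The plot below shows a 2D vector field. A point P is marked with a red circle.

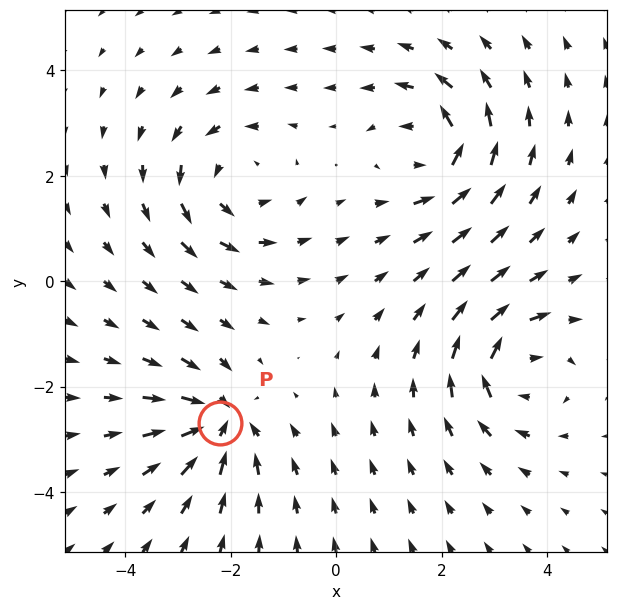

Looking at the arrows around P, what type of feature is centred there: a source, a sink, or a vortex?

sink

At P (-2.2, -2.7) the arrows converge inward. Divergence about -5, curl ≈0 — negative divergence with near-zero curl is a sink.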